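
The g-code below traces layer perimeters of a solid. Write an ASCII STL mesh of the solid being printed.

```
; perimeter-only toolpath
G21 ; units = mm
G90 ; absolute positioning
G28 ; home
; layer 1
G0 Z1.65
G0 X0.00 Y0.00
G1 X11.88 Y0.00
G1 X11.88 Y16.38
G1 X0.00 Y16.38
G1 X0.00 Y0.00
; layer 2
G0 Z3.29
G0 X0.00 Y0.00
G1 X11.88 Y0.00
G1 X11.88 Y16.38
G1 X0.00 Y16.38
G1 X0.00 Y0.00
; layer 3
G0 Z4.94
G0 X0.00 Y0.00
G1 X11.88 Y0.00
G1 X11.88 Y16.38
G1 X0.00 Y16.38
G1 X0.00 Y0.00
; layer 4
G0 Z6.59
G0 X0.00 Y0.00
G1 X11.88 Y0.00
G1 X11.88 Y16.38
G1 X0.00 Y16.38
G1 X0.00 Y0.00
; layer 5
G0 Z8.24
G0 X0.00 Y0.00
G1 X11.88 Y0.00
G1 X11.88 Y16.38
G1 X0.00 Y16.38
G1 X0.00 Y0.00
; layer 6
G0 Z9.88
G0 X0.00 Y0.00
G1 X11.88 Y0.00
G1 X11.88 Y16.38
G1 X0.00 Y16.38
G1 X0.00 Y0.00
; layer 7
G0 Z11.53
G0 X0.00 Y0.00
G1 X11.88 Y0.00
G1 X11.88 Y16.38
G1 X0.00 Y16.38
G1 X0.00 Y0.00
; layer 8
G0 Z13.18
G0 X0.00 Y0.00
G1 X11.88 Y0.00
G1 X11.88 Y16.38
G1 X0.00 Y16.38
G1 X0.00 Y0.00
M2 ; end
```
solid part
  facet normal 0.0000 0.0000 -1.0000
    outer loop
      vertex 11.88 16.38 0.00
      vertex 11.88 0.00 0.00
      vertex 0.00 0.00 0.00
    endloop
  endfacet
  facet normal 0.0000 0.0000 -1.0000
    outer loop
      vertex 0.00 16.38 0.00
      vertex 11.88 16.38 0.00
      vertex 0.00 0.00 0.00
    endloop
  endfacet
  facet normal 0.0000 0.0000 1.0000
    outer loop
      vertex 0.00 0.00 13.18
      vertex 11.88 0.00 13.18
      vertex 11.88 16.38 13.18
    endloop
  endfacet
  facet normal 0.0000 0.0000 1.0000
    outer loop
      vertex 0.00 0.00 13.18
      vertex 11.88 16.38 13.18
      vertex 0.00 16.38 13.18
    endloop
  endfacet
  facet normal 0.0000 -1.0000 0.0000
    outer loop
      vertex 0.00 0.00 0.00
      vertex 11.88 0.00 0.00
      vertex 11.88 0.00 13.18
    endloop
  endfacet
  facet normal 0.0000 -1.0000 0.0000
    outer loop
      vertex 0.00 0.00 0.00
      vertex 11.88 0.00 13.18
      vertex 0.00 0.00 13.18
    endloop
  endfacet
  facet normal 0.0000 1.0000 0.0000
    outer loop
      vertex 11.88 16.38 13.18
      vertex 11.88 16.38 0.00
      vertex 0.00 16.38 0.00
    endloop
  endfacet
  facet normal 0.0000 1.0000 0.0000
    outer loop
      vertex 0.00 16.38 13.18
      vertex 11.88 16.38 13.18
      vertex 0.00 16.38 0.00
    endloop
  endfacet
  facet normal -1.0000 0.0000 0.0000
    outer loop
      vertex 0.00 16.38 13.18
      vertex 0.00 16.38 0.00
      vertex 0.00 0.00 0.00
    endloop
  endfacet
  facet normal -1.0000 0.0000 0.0000
    outer loop
      vertex 0.00 0.00 13.18
      vertex 0.00 16.38 13.18
      vertex 0.00 0.00 0.00
    endloop
  endfacet
  facet normal 1.0000 0.0000 0.0000
    outer loop
      vertex 11.88 0.00 0.00
      vertex 11.88 16.38 0.00
      vertex 11.88 16.38 13.18
    endloop
  endfacet
  facet normal 1.0000 0.0000 0.0000
    outer loop
      vertex 11.88 0.00 0.00
      vertex 11.88 16.38 13.18
      vertex 11.88 0.00 13.18
    endloop
  endfacet
endsolid part

The G0 Z moves step by Δz≈1.65 mm. Every layer's G1 loop is the same polygon, so the solid is a straight extrusion of it from z=0 to z≈13.2. Closing with flat bottom and top caps and triangulating gives 12 facets — a rectangular box, roughly 11.9 × 16.4 mm footprint and 13.2 mm tall.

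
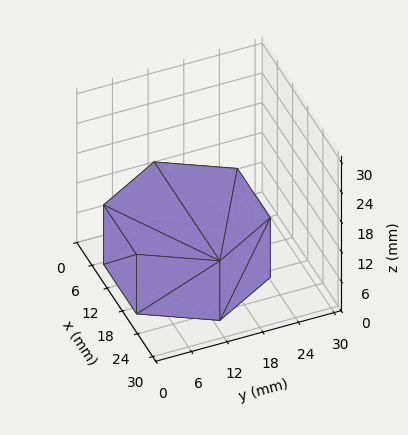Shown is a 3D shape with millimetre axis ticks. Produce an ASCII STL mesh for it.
Reading the render: the shape is a regular 6-sided prism (a cylinder approximated with 6 flat sides), circumscribed radius ≈ 13 mm, height ≈ 12 mm (dimensions read to the nearest mm from the axis ticks). For the STL, each face is triangulated and given an outward normal.

solid part
  facet normal 0.0000 0.0000 -1.0000
    outer loop
      vertex 6.500 24.258 0.000
      vertex 19.500 24.258 0.000
      vertex 26.000 13.000 0.000
    endloop
  endfacet
  facet normal 0.0000 0.0000 -1.0000
    outer loop
      vertex 0.000 13.000 0.000
      vertex 6.500 24.258 0.000
      vertex 26.000 13.000 0.000
    endloop
  endfacet
  facet normal 0.0000 0.0000 -1.0000
    outer loop
      vertex 6.500 1.742 0.000
      vertex 0.000 13.000 0.000
      vertex 26.000 13.000 0.000
    endloop
  endfacet
  facet normal 0.0000 0.0000 -1.0000
    outer loop
      vertex 19.500 1.742 0.000
      vertex 6.500 1.742 0.000
      vertex 26.000 13.000 0.000
    endloop
  endfacet
  facet normal 0.0000 0.0000 1.0000
    outer loop
      vertex 26.000 13.000 12.000
      vertex 19.500 24.258 12.000
      vertex 6.500 24.258 12.000
    endloop
  endfacet
  facet normal 0.0000 0.0000 1.0000
    outer loop
      vertex 26.000 13.000 12.000
      vertex 6.500 24.258 12.000
      vertex 0.000 13.000 12.000
    endloop
  endfacet
  facet normal 0.0000 0.0000 1.0000
    outer loop
      vertex 26.000 13.000 12.000
      vertex 0.000 13.000 12.000
      vertex 6.500 1.742 12.000
    endloop
  endfacet
  facet normal 0.0000 0.0000 1.0000
    outer loop
      vertex 26.000 13.000 12.000
      vertex 6.500 1.742 12.000
      vertex 19.500 1.742 12.000
    endloop
  endfacet
  facet normal 0.8660 0.5000 0.0000
    outer loop
      vertex 26.000 13.000 0.000
      vertex 19.500 24.258 0.000
      vertex 19.500 24.258 12.000
    endloop
  endfacet
  facet normal 0.8660 0.5000 0.0000
    outer loop
      vertex 26.000 13.000 0.000
      vertex 19.500 24.258 12.000
      vertex 26.000 13.000 12.000
    endloop
  endfacet
  facet normal 0.0000 1.0000 0.0000
    outer loop
      vertex 19.500 24.258 0.000
      vertex 6.500 24.258 0.000
      vertex 6.500 24.258 12.000
    endloop
  endfacet
  facet normal 0.0000 1.0000 0.0000
    outer loop
      vertex 19.500 24.258 0.000
      vertex 6.500 24.258 12.000
      vertex 19.500 24.258 12.000
    endloop
  endfacet
  facet normal -0.8660 0.5000 0.0000
    outer loop
      vertex 6.500 24.258 0.000
      vertex 0.000 13.000 0.000
      vertex 0.000 13.000 12.000
    endloop
  endfacet
  facet normal -0.8660 0.5000 0.0000
    outer loop
      vertex 6.500 24.258 0.000
      vertex 0.000 13.000 12.000
      vertex 6.500 24.258 12.000
    endloop
  endfacet
  facet normal -0.8660 -0.5000 0.0000
    outer loop
      vertex 0.000 13.000 0.000
      vertex 6.500 1.742 0.000
      vertex 6.500 1.742 12.000
    endloop
  endfacet
  facet normal -0.8660 -0.5000 0.0000
    outer loop
      vertex 0.000 13.000 0.000
      vertex 6.500 1.742 12.000
      vertex 0.000 13.000 12.000
    endloop
  endfacet
  facet normal 0.0000 -1.0000 0.0000
    outer loop
      vertex 6.500 1.742 0.000
      vertex 19.500 1.742 0.000
      vertex 19.500 1.742 12.000
    endloop
  endfacet
  facet normal 0.0000 -1.0000 0.0000
    outer loop
      vertex 6.500 1.742 0.000
      vertex 19.500 1.742 12.000
      vertex 6.500 1.742 12.000
    endloop
  endfacet
  facet normal 0.8660 -0.5000 0.0000
    outer loop
      vertex 19.500 1.742 0.000
      vertex 26.000 13.000 0.000
      vertex 26.000 13.000 12.000
    endloop
  endfacet
  facet normal 0.8660 -0.5000 0.0000
    outer loop
      vertex 19.500 1.742 0.000
      vertex 26.000 13.000 12.000
      vertex 19.500 1.742 12.000
    endloop
  endfacet
endsolid part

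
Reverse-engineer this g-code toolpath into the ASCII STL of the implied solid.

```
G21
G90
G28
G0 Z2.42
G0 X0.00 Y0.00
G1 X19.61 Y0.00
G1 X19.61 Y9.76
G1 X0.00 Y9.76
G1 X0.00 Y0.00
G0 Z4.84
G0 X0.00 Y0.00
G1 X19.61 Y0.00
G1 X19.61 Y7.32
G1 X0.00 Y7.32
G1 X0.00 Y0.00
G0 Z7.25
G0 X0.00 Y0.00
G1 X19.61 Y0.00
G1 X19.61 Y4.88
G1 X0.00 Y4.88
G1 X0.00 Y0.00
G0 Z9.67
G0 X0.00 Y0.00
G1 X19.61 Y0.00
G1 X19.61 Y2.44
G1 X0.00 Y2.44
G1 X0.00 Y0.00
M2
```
solid part
  facet normal 0.0000 0.0000 -1.0000
    outer loop
      vertex 19.61 12.20 0.00
      vertex 19.61 0.00 0.00
      vertex 0.00 0.00 0.00
    endloop
  endfacet
  facet normal 0.0000 0.0000 -1.0000
    outer loop
      vertex 0.00 12.20 0.00
      vertex 19.61 12.20 0.00
      vertex 0.00 0.00 0.00
    endloop
  endfacet
  facet normal 0.0000 -1.0000 0.0000
    outer loop
      vertex 0.00 0.00 0.00
      vertex 19.61 0.00 0.00
      vertex 19.61 0.00 12.09
    endloop
  endfacet
  facet normal 0.0000 -1.0000 0.0000
    outer loop
      vertex 0.00 0.00 0.00
      vertex 19.61 0.00 12.09
      vertex 0.00 0.00 12.09
    endloop
  endfacet
  facet normal 0.0000 0.7039 0.7103
    outer loop
      vertex 0.00 0.00 12.09
      vertex 19.61 0.00 12.09
      vertex 19.61 12.20 0.00
    endloop
  endfacet
  facet normal 0.0000 0.7039 0.7103
    outer loop
      vertex 0.00 0.00 12.09
      vertex 19.61 12.20 0.00
      vertex 0.00 12.20 0.00
    endloop
  endfacet
  facet normal -1.0000 0.0000 0.0000
    outer loop
      vertex 0.00 0.00 12.09
      vertex 0.00 12.20 0.00
      vertex 0.00 0.00 0.00
    endloop
  endfacet
  facet normal 1.0000 0.0000 0.0000
    outer loop
      vertex 19.61 0.00 0.00
      vertex 19.61 12.20 0.00
      vertex 19.61 0.00 12.09
    endloop
  endfacet
endsolid part

The G0 Z moves step by Δz≈2.42 mm. The G1 loops shrink linearly with z, so the solid tapers from its base footprint up to z≈12.1. Closing with a flat bottom cap and the tapered top and triangulating gives 8 facets — a wedge (ramp): 19.6 × 12.2 mm base, rising to 12.1 mm along the y=0 edge and sloping linearly to z=0 at y=12.2.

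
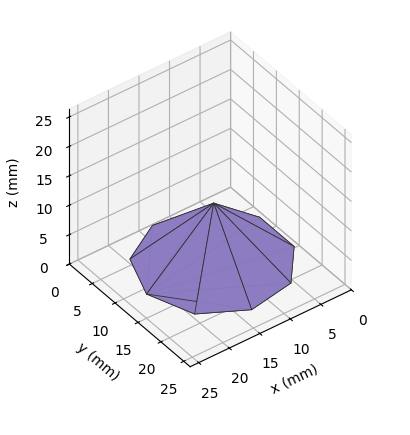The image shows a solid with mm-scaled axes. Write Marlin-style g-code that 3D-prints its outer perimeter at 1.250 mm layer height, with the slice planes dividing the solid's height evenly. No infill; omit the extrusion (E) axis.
Reading the render: the shape is a regular 9-sided pyramid, base circumscribed radius ≈ 11 mm, apex at z ≈ 10 mm (dimensions read to the nearest mm from the axis ticks). For the g-code, the solid's height is divided into equal slices at the stated Δz and each level perimeter traced with G1 moves after a G0 lift.

; perimeter-only toolpath
G21 ; units = mm
G90 ; absolute positioning
G28 ; home
; layer 1
G0 Z1.250
G0 X20.625 Y11.000
G1 X18.373 Y17.187
G1 X12.671 Y20.479
G1 X6.188 Y19.335
G1 X1.955 Y14.292
G1 X1.955 Y7.708
G1 X6.188 Y2.665
G1 X12.671 Y1.521
G1 X18.373 Y4.813
G1 X20.625 Y11.000
; layer 2
G0 Z2.500
G0 X19.250 Y11.000
G1 X17.319 Y16.303
G1 X12.433 Y19.125
G1 X6.875 Y18.145
G1 X3.247 Y13.822
G1 X3.247 Y8.178
G1 X6.875 Y3.856
G1 X12.433 Y2.875
G1 X17.319 Y5.697
G1 X19.250 Y11.000
; layer 3
G0 Z3.750
G0 X17.875 Y11.000
G1 X16.266 Y15.419
G1 X12.194 Y17.771
G1 X7.562 Y16.954
G1 X4.539 Y13.351
G1 X4.539 Y8.649
G1 X7.562 Y5.046
G1 X12.194 Y4.229
G1 X16.266 Y6.581
G1 X17.875 Y11.000
; layer 4
G0 Z5.000
G0 X16.500 Y11.000
G1 X15.213 Y14.536
G1 X11.955 Y16.416
G1 X8.250 Y15.763
G1 X5.832 Y12.881
G1 X5.832 Y9.119
G1 X8.250 Y6.237
G1 X11.955 Y5.583
G1 X15.213 Y7.465
G1 X16.500 Y11.000
; layer 5
G0 Z6.250
G0 X15.125 Y11.000
G1 X14.160 Y13.652
G1 X11.716 Y15.062
G1 X8.938 Y14.572
G1 X7.124 Y12.411
G1 X7.124 Y9.589
G1 X8.938 Y7.428
G1 X11.716 Y6.938
G1 X14.160 Y8.348
G1 X15.125 Y11.000
; layer 6
G0 Z7.500
G0 X13.750 Y11.000
G1 X13.107 Y12.768
G1 X11.477 Y13.708
G1 X9.625 Y13.381
G1 X8.416 Y11.941
G1 X8.416 Y10.059
G1 X9.625 Y8.618
G1 X11.477 Y8.292
G1 X13.107 Y9.232
G1 X13.750 Y11.000
; layer 7
G0 Z8.750
G0 X12.375 Y11.000
G1 X12.053 Y11.884
G1 X11.239 Y12.354
G1 X10.312 Y12.191
G1 X9.708 Y11.470
G1 X9.708 Y10.530
G1 X10.312 Y9.809
G1 X11.239 Y9.646
G1 X12.053 Y10.116
G1 X12.375 Y11.000
M2 ; end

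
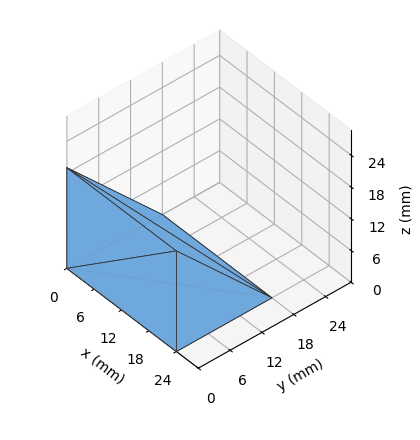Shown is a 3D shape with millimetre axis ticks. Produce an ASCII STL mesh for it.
Reading the render: the shape is a wedge (ramp): 24 × 18 mm base, rising to 19 mm along the y=0 edge and sloping linearly to z=0 at y=18 (dimensions read to the nearest mm from the axis ticks). For the STL, each face is triangulated and given an outward normal.

solid part
  facet normal 0.0000 0.0000 -1.0000
    outer loop
      vertex 24.000 18.000 0.000
      vertex 24.000 0.000 0.000
      vertex 0.000 0.000 0.000
    endloop
  endfacet
  facet normal 0.0000 0.0000 -1.0000
    outer loop
      vertex 0.000 18.000 0.000
      vertex 24.000 18.000 0.000
      vertex 0.000 0.000 0.000
    endloop
  endfacet
  facet normal 0.0000 -1.0000 0.0000
    outer loop
      vertex 0.000 0.000 0.000
      vertex 24.000 0.000 0.000
      vertex 24.000 0.000 19.000
    endloop
  endfacet
  facet normal 0.0000 -1.0000 0.0000
    outer loop
      vertex 0.000 0.000 0.000
      vertex 24.000 0.000 19.000
      vertex 0.000 0.000 19.000
    endloop
  endfacet
  facet normal 0.0000 0.7260 0.6877
    outer loop
      vertex 0.000 0.000 19.000
      vertex 24.000 0.000 19.000
      vertex 24.000 18.000 0.000
    endloop
  endfacet
  facet normal 0.0000 0.7260 0.6877
    outer loop
      vertex 0.000 0.000 19.000
      vertex 24.000 18.000 0.000
      vertex 0.000 18.000 0.000
    endloop
  endfacet
  facet normal -1.0000 0.0000 0.0000
    outer loop
      vertex 0.000 0.000 19.000
      vertex 0.000 18.000 0.000
      vertex 0.000 0.000 0.000
    endloop
  endfacet
  facet normal 1.0000 0.0000 0.0000
    outer loop
      vertex 24.000 0.000 0.000
      vertex 24.000 18.000 0.000
      vertex 24.000 0.000 19.000
    endloop
  endfacet
endsolid part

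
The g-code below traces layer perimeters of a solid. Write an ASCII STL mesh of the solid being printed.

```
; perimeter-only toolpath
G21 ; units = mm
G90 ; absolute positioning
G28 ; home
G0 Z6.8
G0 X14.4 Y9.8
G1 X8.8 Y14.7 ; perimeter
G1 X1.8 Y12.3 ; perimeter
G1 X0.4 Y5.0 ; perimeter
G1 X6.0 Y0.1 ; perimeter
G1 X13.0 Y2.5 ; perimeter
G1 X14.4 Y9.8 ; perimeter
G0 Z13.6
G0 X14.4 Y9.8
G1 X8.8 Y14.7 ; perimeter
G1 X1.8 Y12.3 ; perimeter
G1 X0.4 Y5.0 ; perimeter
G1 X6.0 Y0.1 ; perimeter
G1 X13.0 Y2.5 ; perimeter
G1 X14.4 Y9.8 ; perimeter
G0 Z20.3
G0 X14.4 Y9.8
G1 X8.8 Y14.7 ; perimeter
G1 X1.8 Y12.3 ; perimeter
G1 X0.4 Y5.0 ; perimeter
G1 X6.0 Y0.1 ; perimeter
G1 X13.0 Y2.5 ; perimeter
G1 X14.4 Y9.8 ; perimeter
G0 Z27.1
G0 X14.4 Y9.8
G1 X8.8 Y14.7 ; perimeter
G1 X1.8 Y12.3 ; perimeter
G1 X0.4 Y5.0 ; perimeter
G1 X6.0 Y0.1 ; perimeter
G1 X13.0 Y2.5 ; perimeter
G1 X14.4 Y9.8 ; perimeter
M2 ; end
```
solid part
  facet normal 0.0000 0.0000 -1.0000
    outer loop
      vertex 1.8 12.3 0.0
      vertex 8.8 14.7 0.0
      vertex 14.4 9.8 0.0
    endloop
  endfacet
  facet normal 0.0000 0.0000 -1.0000
    outer loop
      vertex 0.4 5.0 0.0
      vertex 1.8 12.3 0.0
      vertex 14.4 9.8 0.0
    endloop
  endfacet
  facet normal 0.0000 0.0000 -1.0000
    outer loop
      vertex 6.0 0.1 0.0
      vertex 0.4 5.0 0.0
      vertex 14.4 9.8 0.0
    endloop
  endfacet
  facet normal 0.0000 0.0000 -1.0000
    outer loop
      vertex 13.0 2.5 0.0
      vertex 6.0 0.1 0.0
      vertex 14.4 9.8 0.0
    endloop
  endfacet
  facet normal 0.0000 0.0000 1.0000
    outer loop
      vertex 14.4 9.8 27.1
      vertex 8.8 14.7 27.1
      vertex 1.8 12.3 27.1
    endloop
  endfacet
  facet normal 0.0000 0.0000 1.0000
    outer loop
      vertex 14.4 9.8 27.1
      vertex 1.8 12.3 27.1
      vertex 0.4 5.0 27.1
    endloop
  endfacet
  facet normal 0.0000 0.0000 1.0000
    outer loop
      vertex 14.4 9.8 27.1
      vertex 0.4 5.0 27.1
      vertex 6.0 0.1 27.1
    endloop
  endfacet
  facet normal 0.0000 0.0000 1.0000
    outer loop
      vertex 14.4 9.8 27.1
      vertex 6.0 0.1 27.1
      vertex 13.0 2.5 27.1
    endloop
  endfacet
  facet normal 0.6585 0.7526 0.0000
    outer loop
      vertex 14.4 9.8 0.0
      vertex 8.8 14.7 0.0
      vertex 8.8 14.7 27.1
    endloop
  endfacet
  facet normal 0.6585 0.7526 0.0000
    outer loop
      vertex 14.4 9.8 0.0
      vertex 8.8 14.7 27.1
      vertex 14.4 9.8 27.1
    endloop
  endfacet
  facet normal -0.3243 0.9459 0.0000
    outer loop
      vertex 8.8 14.7 0.0
      vertex 1.8 12.3 0.0
      vertex 1.8 12.3 27.1
    endloop
  endfacet
  facet normal -0.3243 0.9459 0.0000
    outer loop
      vertex 8.8 14.7 0.0
      vertex 1.8 12.3 27.1
      vertex 8.8 14.7 27.1
    endloop
  endfacet
  facet normal -0.9821 0.1883 0.0000
    outer loop
      vertex 1.8 12.3 0.0
      vertex 0.4 5.0 0.0
      vertex 0.4 5.0 27.1
    endloop
  endfacet
  facet normal -0.9821 0.1883 0.0000
    outer loop
      vertex 1.8 12.3 0.0
      vertex 0.4 5.0 27.1
      vertex 1.8 12.3 27.1
    endloop
  endfacet
  facet normal -0.6585 -0.7526 0.0000
    outer loop
      vertex 0.4 5.0 0.0
      vertex 6.0 0.1 0.0
      vertex 6.0 0.1 27.1
    endloop
  endfacet
  facet normal -0.6585 -0.7526 0.0000
    outer loop
      vertex 0.4 5.0 0.0
      vertex 6.0 0.1 27.1
      vertex 0.4 5.0 27.1
    endloop
  endfacet
  facet normal 0.3243 -0.9459 0.0000
    outer loop
      vertex 6.0 0.1 0.0
      vertex 13.0 2.5 0.0
      vertex 13.0 2.5 27.1
    endloop
  endfacet
  facet normal 0.3243 -0.9459 0.0000
    outer loop
      vertex 6.0 0.1 0.0
      vertex 13.0 2.5 27.1
      vertex 6.0 0.1 27.1
    endloop
  endfacet
  facet normal 0.9821 -0.1883 0.0000
    outer loop
      vertex 13.0 2.5 0.0
      vertex 14.4 9.8 0.0
      vertex 14.4 9.8 27.1
    endloop
  endfacet
  facet normal 0.9821 -0.1883 0.0000
    outer loop
      vertex 13.0 2.5 0.0
      vertex 14.4 9.8 27.1
      vertex 13.0 2.5 27.1
    endloop
  endfacet
endsolid part

The G0 Z moves step by Δz≈6.8 mm. Every layer's G1 loop is the same polygon, so the solid is a straight extrusion of it from z=0 to z≈27.1. Closing with flat bottom and top caps and triangulating gives 20 facets — a regular 6-sided prism (a cylinder approximated with 6 flat sides), circumscribed radius ≈ 7.4 mm, height ≈ 27.1 mm.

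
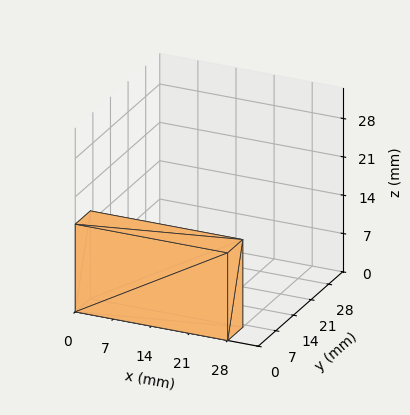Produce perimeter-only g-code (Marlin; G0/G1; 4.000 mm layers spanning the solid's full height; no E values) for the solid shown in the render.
Reading the render: the shape is a rectangular box, roughly 28 × 6 mm footprint and 16 mm tall (dimensions read to the nearest mm from the axis ticks). For the g-code, the solid's height is divided into equal slices at the stated Δz and each level perimeter traced with G1 moves after a G0 lift.

; perimeter-only toolpath
G21 ; units = mm
G90 ; absolute positioning
G28 ; home
; layer 1
G0 Z4.000
G0 X0.000 Y0.000
G1 X28.000 Y0.000
G1 X28.000 Y6.000
G1 X0.000 Y6.000
G1 X0.000 Y0.000
; layer 2
G0 Z8.000
G0 X0.000 Y0.000
G1 X28.000 Y0.000
G1 X28.000 Y6.000
G1 X0.000 Y6.000
G1 X0.000 Y0.000
; layer 3
G0 Z12.000
G0 X0.000 Y0.000
G1 X28.000 Y0.000
G1 X28.000 Y6.000
G1 X0.000 Y6.000
G1 X0.000 Y0.000
; layer 4
G0 Z16.000
G0 X0.000 Y0.000
G1 X28.000 Y0.000
G1 X28.000 Y6.000
G1 X0.000 Y6.000
G1 X0.000 Y0.000
M2 ; end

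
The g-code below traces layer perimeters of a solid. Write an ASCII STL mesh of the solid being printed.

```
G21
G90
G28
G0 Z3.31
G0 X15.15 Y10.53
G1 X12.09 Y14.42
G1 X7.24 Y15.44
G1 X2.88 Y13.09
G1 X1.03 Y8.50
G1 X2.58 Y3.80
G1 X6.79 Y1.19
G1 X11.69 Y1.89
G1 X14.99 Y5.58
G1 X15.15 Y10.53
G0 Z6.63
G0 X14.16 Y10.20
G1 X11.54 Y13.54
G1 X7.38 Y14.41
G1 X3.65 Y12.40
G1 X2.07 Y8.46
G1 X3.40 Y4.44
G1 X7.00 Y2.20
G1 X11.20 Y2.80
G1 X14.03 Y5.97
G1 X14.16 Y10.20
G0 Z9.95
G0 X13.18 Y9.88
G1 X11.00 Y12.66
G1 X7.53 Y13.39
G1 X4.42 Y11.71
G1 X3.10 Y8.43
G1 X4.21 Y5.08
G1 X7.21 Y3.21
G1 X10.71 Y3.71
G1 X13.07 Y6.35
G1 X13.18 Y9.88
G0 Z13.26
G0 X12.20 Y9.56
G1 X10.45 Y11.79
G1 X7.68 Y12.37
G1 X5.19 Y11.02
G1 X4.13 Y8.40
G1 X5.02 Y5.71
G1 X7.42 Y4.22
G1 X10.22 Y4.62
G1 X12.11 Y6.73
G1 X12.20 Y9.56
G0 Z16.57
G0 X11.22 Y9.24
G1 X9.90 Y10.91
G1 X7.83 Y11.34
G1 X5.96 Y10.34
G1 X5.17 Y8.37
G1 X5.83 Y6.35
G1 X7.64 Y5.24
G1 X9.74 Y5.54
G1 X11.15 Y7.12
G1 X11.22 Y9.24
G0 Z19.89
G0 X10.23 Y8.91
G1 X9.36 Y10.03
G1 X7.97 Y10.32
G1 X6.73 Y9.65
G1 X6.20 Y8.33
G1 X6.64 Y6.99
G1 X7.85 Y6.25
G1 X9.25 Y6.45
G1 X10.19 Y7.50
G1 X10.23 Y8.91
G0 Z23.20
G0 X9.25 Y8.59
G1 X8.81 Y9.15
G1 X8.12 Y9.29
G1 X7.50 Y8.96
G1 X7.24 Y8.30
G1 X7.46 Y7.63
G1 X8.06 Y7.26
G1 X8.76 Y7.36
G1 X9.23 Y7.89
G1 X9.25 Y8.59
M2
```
solid part
  facet normal 0.0000 0.0000 -1.0000
    outer loop
      vertex 7.09 16.46 0.00
      vertex 12.63 15.30 0.00
      vertex 16.13 10.85 0.00
    endloop
  endfacet
  facet normal 0.0000 0.0000 -1.0000
    outer loop
      vertex 2.11 13.78 0.00
      vertex 7.09 16.46 0.00
      vertex 16.13 10.85 0.00
    endloop
  endfacet
  facet normal 0.0000 0.0000 -1.0000
    outer loop
      vertex 0.00 8.53 0.00
      vertex 2.11 13.78 0.00
      vertex 16.13 10.85 0.00
    endloop
  endfacet
  facet normal 0.0000 0.0000 -1.0000
    outer loop
      vertex 1.77 3.16 0.00
      vertex 0.00 8.53 0.00
      vertex 16.13 10.85 0.00
    endloop
  endfacet
  facet normal 0.0000 0.0000 -1.0000
    outer loop
      vertex 6.58 0.18 0.00
      vertex 1.77 3.16 0.00
      vertex 16.13 10.85 0.00
    endloop
  endfacet
  facet normal 0.0000 0.0000 -1.0000
    outer loop
      vertex 12.18 0.98 0.00
      vertex 6.58 0.18 0.00
      vertex 16.13 10.85 0.00
    endloop
  endfacet
  facet normal 0.0000 0.0000 -1.0000
    outer loop
      vertex 15.95 5.20 0.00
      vertex 12.18 0.98 0.00
      vertex 16.13 10.85 0.00
    endloop
  endfacet
  facet normal 0.7543 0.5933 0.2813
    outer loop
      vertex 16.13 10.85 0.00
      vertex 12.63 15.30 0.00
      vertex 8.27 8.27 26.52
    endloop
  endfacet
  facet normal 0.1967 0.9392 0.2813
    outer loop
      vertex 12.63 15.30 0.00
      vertex 7.09 16.46 0.00
      vertex 8.27 8.27 26.52
    endloop
  endfacet
  facet normal -0.4548 0.8451 0.2812
    outer loop
      vertex 7.09 16.46 0.00
      vertex 2.11 13.78 0.00
      vertex 8.27 8.27 26.52
    endloop
  endfacet
  facet normal -0.8904 0.3579 0.2812
    outer loop
      vertex 2.11 13.78 0.00
      vertex 0.00 8.53 0.00
      vertex 8.27 8.27 26.52
    endloop
  endfacet
  facet normal -0.9114 -0.3004 0.2813
    outer loop
      vertex 0.00 8.53 0.00
      vertex 1.77 3.16 0.00
      vertex 8.27 8.27 26.52
    endloop
  endfacet
  facet normal -0.5054 -0.8158 0.2811
    outer loop
      vertex 1.77 3.16 0.00
      vertex 6.58 0.18 0.00
      vertex 8.27 8.27 26.52
    endloop
  endfacet
  facet normal 0.1357 -0.9500 0.2812
    outer loop
      vertex 6.58 0.18 0.00
      vertex 12.18 0.98 0.00
      vertex 8.27 8.27 26.52
    endloop
  endfacet
  facet normal 0.7156 -0.6393 0.2813
    outer loop
      vertex 12.18 0.98 0.00
      vertex 15.95 5.20 0.00
      vertex 8.27 8.27 26.52
    endloop
  endfacet
  facet normal 0.9591 -0.0306 0.2813
    outer loop
      vertex 15.95 5.20 0.00
      vertex 16.13 10.85 0.00
      vertex 8.27 8.27 26.52
    endloop
  endfacet
endsolid part

The G0 Z moves step by Δz≈3.31 mm. The G1 loops shrink linearly with z, so the solid tapers from its base footprint up to z≈26.5. Closing with a flat bottom cap and the tapered top and triangulating gives 16 facets — a regular 9-sided pyramid, base circumscribed radius ≈ 8.27 mm, apex at z ≈ 26.5 mm.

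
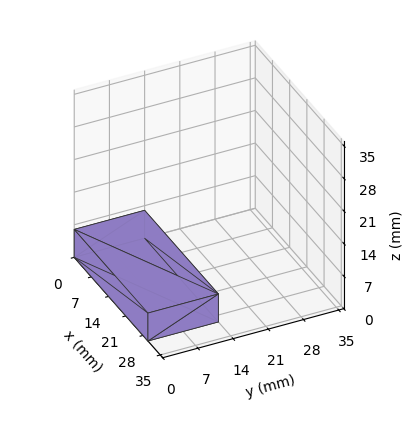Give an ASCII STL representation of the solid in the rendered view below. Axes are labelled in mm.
Reading the render: the shape is a rectangular box, roughly 30 × 14 mm footprint and 6 mm tall (dimensions read to the nearest mm from the axis ticks). For the STL, each face is triangulated and given an outward normal.

solid part
  facet normal 0.0000 0.0000 -1.0000
    outer loop
      vertex 30.0 14.0 0.0
      vertex 30.0 0.0 0.0
      vertex 0.0 0.0 0.0
    endloop
  endfacet
  facet normal 0.0000 0.0000 -1.0000
    outer loop
      vertex 0.0 14.0 0.0
      vertex 30.0 14.0 0.0
      vertex 0.0 0.0 0.0
    endloop
  endfacet
  facet normal 0.0000 0.0000 1.0000
    outer loop
      vertex 0.0 0.0 6.0
      vertex 30.0 0.0 6.0
      vertex 30.0 14.0 6.0
    endloop
  endfacet
  facet normal 0.0000 0.0000 1.0000
    outer loop
      vertex 0.0 0.0 6.0
      vertex 30.0 14.0 6.0
      vertex 0.0 14.0 6.0
    endloop
  endfacet
  facet normal 0.0000 -1.0000 0.0000
    outer loop
      vertex 0.0 0.0 0.0
      vertex 30.0 0.0 0.0
      vertex 30.0 0.0 6.0
    endloop
  endfacet
  facet normal 0.0000 -1.0000 0.0000
    outer loop
      vertex 0.0 0.0 0.0
      vertex 30.0 0.0 6.0
      vertex 0.0 0.0 6.0
    endloop
  endfacet
  facet normal 0.0000 1.0000 0.0000
    outer loop
      vertex 30.0 14.0 6.0
      vertex 30.0 14.0 0.0
      vertex 0.0 14.0 0.0
    endloop
  endfacet
  facet normal 0.0000 1.0000 0.0000
    outer loop
      vertex 0.0 14.0 6.0
      vertex 30.0 14.0 6.0
      vertex 0.0 14.0 0.0
    endloop
  endfacet
  facet normal -1.0000 0.0000 0.0000
    outer loop
      vertex 0.0 14.0 6.0
      vertex 0.0 14.0 0.0
      vertex 0.0 0.0 0.0
    endloop
  endfacet
  facet normal -1.0000 0.0000 0.0000
    outer loop
      vertex 0.0 0.0 6.0
      vertex 0.0 14.0 6.0
      vertex 0.0 0.0 0.0
    endloop
  endfacet
  facet normal 1.0000 0.0000 0.0000
    outer loop
      vertex 30.0 0.0 0.0
      vertex 30.0 14.0 0.0
      vertex 30.0 14.0 6.0
    endloop
  endfacet
  facet normal 1.0000 0.0000 0.0000
    outer loop
      vertex 30.0 0.0 0.0
      vertex 30.0 14.0 6.0
      vertex 30.0 0.0 6.0
    endloop
  endfacet
endsolid part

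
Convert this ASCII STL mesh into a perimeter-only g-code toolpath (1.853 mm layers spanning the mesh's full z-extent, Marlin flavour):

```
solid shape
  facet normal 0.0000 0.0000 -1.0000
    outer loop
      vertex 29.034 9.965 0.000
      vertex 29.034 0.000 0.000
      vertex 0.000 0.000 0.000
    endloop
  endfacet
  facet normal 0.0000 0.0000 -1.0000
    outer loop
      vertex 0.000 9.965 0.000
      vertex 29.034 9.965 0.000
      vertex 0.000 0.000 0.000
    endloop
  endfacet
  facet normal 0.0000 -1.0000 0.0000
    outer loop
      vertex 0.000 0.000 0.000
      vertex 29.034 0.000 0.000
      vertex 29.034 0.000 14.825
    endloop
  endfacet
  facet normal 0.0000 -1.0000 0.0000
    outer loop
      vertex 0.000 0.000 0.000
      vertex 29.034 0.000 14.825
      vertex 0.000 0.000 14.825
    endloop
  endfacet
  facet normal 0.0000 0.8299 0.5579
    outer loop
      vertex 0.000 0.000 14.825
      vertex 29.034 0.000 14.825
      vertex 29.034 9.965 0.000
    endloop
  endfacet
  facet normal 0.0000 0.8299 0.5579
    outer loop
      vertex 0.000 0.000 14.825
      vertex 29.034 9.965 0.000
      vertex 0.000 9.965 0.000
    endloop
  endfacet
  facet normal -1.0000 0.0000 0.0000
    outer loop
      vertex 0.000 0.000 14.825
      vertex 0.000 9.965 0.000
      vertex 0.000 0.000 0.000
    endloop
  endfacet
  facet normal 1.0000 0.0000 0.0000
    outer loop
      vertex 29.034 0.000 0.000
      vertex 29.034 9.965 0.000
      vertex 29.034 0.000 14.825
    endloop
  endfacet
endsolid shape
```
; perimeter-only toolpath
G21 ; units = mm
G90 ; absolute positioning
G28 ; home
; layer 1
G0 Z1.853
G0 X0.000 Y0.000
G1 X29.034 Y0.000
G1 X29.034 Y8.719
G1 X0.000 Y8.719
G1 X0.000 Y0.000
; layer 2
G0 Z3.706
G0 X0.000 Y0.000
G1 X29.034 Y0.000
G1 X29.034 Y7.474
G1 X0.000 Y7.474
G1 X0.000 Y0.000
; layer 3
G0 Z5.559
G0 X0.000 Y0.000
G1 X29.034 Y0.000
G1 X29.034 Y6.228
G1 X0.000 Y6.228
G1 X0.000 Y0.000
; layer 4
G0 Z7.412
G0 X0.000 Y0.000
G1 X29.034 Y0.000
G1 X29.034 Y4.982
G1 X0.000 Y4.982
G1 X0.000 Y0.000
; layer 5
G0 Z9.266
G0 X0.000 Y0.000
G1 X29.034 Y0.000
G1 X29.034 Y3.737
G1 X0.000 Y3.737
G1 X0.000 Y0.000
; layer 6
G0 Z11.119
G0 X0.000 Y0.000
G1 X29.034 Y0.000
G1 X29.034 Y2.491
G1 X0.000 Y2.491
G1 X0.000 Y0.000
; layer 7
G0 Z12.972
G0 X0.000 Y0.000
G1 X29.034 Y0.000
G1 X29.034 Y1.246
G1 X0.000 Y1.246
G1 X0.000 Y0.000
M2 ; end

The solid is a wedge (ramp): 29 × 9.96 mm base, rising to 14.8 mm along the y=0 edge and sloping linearly to z=0 at y=9.96. Slicing at Δz = 1.853 mm — 8 equal slices spanning the solid's height, so layer i sits at z = i·h/8 — gives 7 non-empty perimeters. Each is a 4-segment closed polygon; G0 lifts to the layer z and rapids to the start vertex, then G1 traces the edges. The cross-section shrinks linearly with z (the slice at the apex is degenerate and omitted).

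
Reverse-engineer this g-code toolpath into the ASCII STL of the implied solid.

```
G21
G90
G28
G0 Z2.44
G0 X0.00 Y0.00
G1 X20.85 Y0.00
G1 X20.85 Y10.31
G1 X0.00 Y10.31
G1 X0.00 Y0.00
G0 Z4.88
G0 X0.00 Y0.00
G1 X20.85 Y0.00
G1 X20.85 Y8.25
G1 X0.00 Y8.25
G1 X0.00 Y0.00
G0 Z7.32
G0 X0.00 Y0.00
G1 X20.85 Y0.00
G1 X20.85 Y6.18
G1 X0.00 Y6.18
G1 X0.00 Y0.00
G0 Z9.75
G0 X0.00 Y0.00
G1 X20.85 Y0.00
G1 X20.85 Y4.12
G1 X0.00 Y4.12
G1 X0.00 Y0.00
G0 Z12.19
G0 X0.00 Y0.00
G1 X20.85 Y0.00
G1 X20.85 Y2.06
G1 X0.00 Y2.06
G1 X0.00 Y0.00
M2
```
solid part
  facet normal 0.0000 0.0000 -1.0000
    outer loop
      vertex 20.85 12.37 0.00
      vertex 20.85 0.00 0.00
      vertex 0.00 0.00 0.00
    endloop
  endfacet
  facet normal 0.0000 0.0000 -1.0000
    outer loop
      vertex 0.00 12.37 0.00
      vertex 20.85 12.37 0.00
      vertex 0.00 0.00 0.00
    endloop
  endfacet
  facet normal 0.0000 -1.0000 0.0000
    outer loop
      vertex 0.00 0.00 0.00
      vertex 20.85 0.00 0.00
      vertex 20.85 0.00 14.63
    endloop
  endfacet
  facet normal 0.0000 -1.0000 0.0000
    outer loop
      vertex 0.00 0.00 0.00
      vertex 20.85 0.00 14.63
      vertex 0.00 0.00 14.63
    endloop
  endfacet
  facet normal 0.0000 0.7636 0.6457
    outer loop
      vertex 0.00 0.00 14.63
      vertex 20.85 0.00 14.63
      vertex 20.85 12.37 0.00
    endloop
  endfacet
  facet normal 0.0000 0.7636 0.6457
    outer loop
      vertex 0.00 0.00 14.63
      vertex 20.85 12.37 0.00
      vertex 0.00 12.37 0.00
    endloop
  endfacet
  facet normal -1.0000 0.0000 0.0000
    outer loop
      vertex 0.00 0.00 14.63
      vertex 0.00 12.37 0.00
      vertex 0.00 0.00 0.00
    endloop
  endfacet
  facet normal 1.0000 0.0000 0.0000
    outer loop
      vertex 20.85 0.00 0.00
      vertex 20.85 12.37 0.00
      vertex 20.85 0.00 14.63
    endloop
  endfacet
endsolid part

The G0 Z moves step by Δz≈2.44 mm. The G1 loops shrink linearly with z, so the solid tapers from its base footprint up to z≈14.6. Closing with a flat bottom cap and the tapered top and triangulating gives 8 facets — a wedge (ramp): 20.9 × 12.4 mm base, rising to 14.6 mm along the y=0 edge and sloping linearly to z=0 at y=12.4.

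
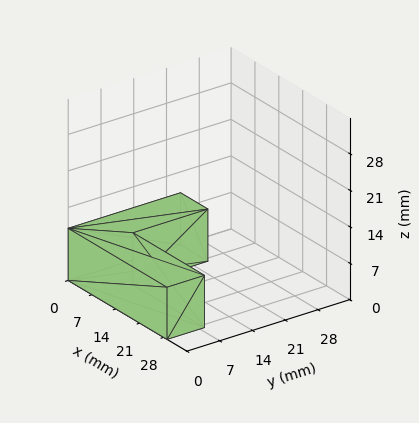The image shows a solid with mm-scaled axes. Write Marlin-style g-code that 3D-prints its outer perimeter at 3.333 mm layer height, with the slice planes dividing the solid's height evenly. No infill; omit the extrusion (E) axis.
Reading the render: the shape is an L-shaped prism: outer 29 × 24 mm, arm thicknesses ≈ 8 mm (horizontal) and 8 mm (vertical), extruded 10 mm in z (dimensions read to the nearest mm from the axis ticks). For the g-code, the solid's height is divided into equal slices at the stated Δz and each level perimeter traced with G1 moves after a G0 lift.

; perimeter-only toolpath
G21 ; units = mm
G90 ; absolute positioning
G28 ; home
; layer 1
G0 Z3.333
G0 X0.000 Y0.000
G1 X29.000 Y0.000
G1 X29.000 Y8.000
G1 X8.000 Y8.000
G1 X8.000 Y24.000
G1 X0.000 Y24.000
G1 X0.000 Y0.000
; layer 2
G0 Z6.667
G0 X0.000 Y0.000
G1 X29.000 Y0.000
G1 X29.000 Y8.000
G1 X8.000 Y8.000
G1 X8.000 Y24.000
G1 X0.000 Y24.000
G1 X0.000 Y0.000
; layer 3
G0 Z10.000
G0 X0.000 Y0.000
G1 X29.000 Y0.000
G1 X29.000 Y8.000
G1 X8.000 Y8.000
G1 X8.000 Y24.000
G1 X0.000 Y24.000
G1 X0.000 Y0.000
M2 ; end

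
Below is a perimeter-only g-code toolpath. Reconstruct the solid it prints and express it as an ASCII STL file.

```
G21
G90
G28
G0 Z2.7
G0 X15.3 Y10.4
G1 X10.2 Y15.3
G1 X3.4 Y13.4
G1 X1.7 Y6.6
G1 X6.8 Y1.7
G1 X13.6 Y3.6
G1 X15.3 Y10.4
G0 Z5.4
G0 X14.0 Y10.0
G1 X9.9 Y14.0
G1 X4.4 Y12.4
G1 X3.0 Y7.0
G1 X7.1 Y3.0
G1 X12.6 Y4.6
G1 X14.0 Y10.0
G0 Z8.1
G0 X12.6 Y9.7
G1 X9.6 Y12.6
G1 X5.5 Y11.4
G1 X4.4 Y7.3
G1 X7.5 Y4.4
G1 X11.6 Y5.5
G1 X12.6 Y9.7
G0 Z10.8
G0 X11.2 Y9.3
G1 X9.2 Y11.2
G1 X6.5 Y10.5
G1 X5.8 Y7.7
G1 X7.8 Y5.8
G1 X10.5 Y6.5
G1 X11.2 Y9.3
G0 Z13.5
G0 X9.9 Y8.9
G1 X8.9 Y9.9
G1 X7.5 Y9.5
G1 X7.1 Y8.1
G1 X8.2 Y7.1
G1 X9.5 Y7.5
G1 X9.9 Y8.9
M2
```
solid part
  facet normal 0.0000 0.0000 -1.0000
    outer loop
      vertex 2.4 14.4 0.0
      vertex 10.6 16.7 0.0
      vertex 16.7 10.8 0.0
    endloop
  endfacet
  facet normal 0.0000 0.0000 -1.0000
    outer loop
      vertex 0.3 6.2 0.0
      vertex 2.4 14.4 0.0
      vertex 16.7 10.8 0.0
    endloop
  endfacet
  facet normal 0.0000 0.0000 -1.0000
    outer loop
      vertex 6.4 0.3 0.0
      vertex 0.3 6.2 0.0
      vertex 16.7 10.8 0.0
    endloop
  endfacet
  facet normal 0.0000 0.0000 -1.0000
    outer loop
      vertex 14.6 2.6 0.0
      vertex 6.4 0.3 0.0
      vertex 16.7 10.8 0.0
    endloop
  endfacet
  facet normal 0.6331 0.6545 0.4134
    outer loop
      vertex 16.7 10.8 0.0
      vertex 10.6 16.7 0.0
      vertex 8.5 8.5 16.2
    endloop
  endfacet
  facet normal -0.2461 0.8773 0.4121
    outer loop
      vertex 10.6 16.7 0.0
      vertex 2.4 14.4 0.0
      vertex 8.5 8.5 16.2
    endloop
  endfacet
  facet normal -0.8817 0.2258 0.4142
    outer loop
      vertex 2.4 14.4 0.0
      vertex 0.3 6.2 0.0
      vertex 8.5 8.5 16.2
    endloop
  endfacet
  facet normal -0.6331 -0.6545 0.4134
    outer loop
      vertex 0.3 6.2 0.0
      vertex 6.4 0.3 0.0
      vertex 8.5 8.5 16.2
    endloop
  endfacet
  facet normal 0.2461 -0.8773 0.4121
    outer loop
      vertex 6.4 0.3 0.0
      vertex 14.6 2.6 0.0
      vertex 8.5 8.5 16.2
    endloop
  endfacet
  facet normal 0.8817 -0.2258 0.4142
    outer loop
      vertex 14.6 2.6 0.0
      vertex 16.7 10.8 0.0
      vertex 8.5 8.5 16.2
    endloop
  endfacet
endsolid part

The G0 Z moves step by Δz≈2.7 mm. The G1 loops shrink linearly with z, so the solid tapers from its base footprint up to z≈16.2. Closing with a flat bottom cap and the tapered top and triangulating gives 10 facets — a regular 6-sided pyramid, base circumscribed radius ≈ 8.5 mm, apex at z ≈ 16.2 mm.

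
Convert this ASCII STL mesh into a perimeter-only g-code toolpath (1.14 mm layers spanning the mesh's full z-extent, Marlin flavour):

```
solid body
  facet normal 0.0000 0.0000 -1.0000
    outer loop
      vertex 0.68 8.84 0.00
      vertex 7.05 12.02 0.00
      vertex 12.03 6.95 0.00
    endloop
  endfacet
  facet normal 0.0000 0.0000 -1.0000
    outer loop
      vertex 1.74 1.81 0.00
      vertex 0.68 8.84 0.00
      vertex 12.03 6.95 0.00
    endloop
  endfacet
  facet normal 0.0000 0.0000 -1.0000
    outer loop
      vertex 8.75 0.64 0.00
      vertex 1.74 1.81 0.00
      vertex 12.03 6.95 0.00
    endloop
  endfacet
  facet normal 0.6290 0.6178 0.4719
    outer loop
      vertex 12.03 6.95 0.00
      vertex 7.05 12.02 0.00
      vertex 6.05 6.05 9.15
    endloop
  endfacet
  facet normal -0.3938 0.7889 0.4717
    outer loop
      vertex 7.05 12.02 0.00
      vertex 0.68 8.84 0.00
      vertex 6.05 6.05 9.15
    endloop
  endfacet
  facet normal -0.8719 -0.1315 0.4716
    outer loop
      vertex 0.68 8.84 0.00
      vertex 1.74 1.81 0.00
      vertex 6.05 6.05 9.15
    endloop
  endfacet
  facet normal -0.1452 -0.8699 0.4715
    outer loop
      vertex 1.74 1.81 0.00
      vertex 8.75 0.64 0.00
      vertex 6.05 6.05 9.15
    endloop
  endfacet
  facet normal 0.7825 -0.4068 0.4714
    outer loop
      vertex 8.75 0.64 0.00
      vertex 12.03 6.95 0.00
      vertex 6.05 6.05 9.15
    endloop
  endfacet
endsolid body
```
; perimeter-only toolpath
G21 ; units = mm
G90 ; absolute positioning
G28 ; home
; layer 1
G0 Z1.14
G0 X11.28 Y6.84
G1 X6.92 Y11.27
G1 X1.35 Y8.49
G1 X2.28 Y2.34
G1 X8.41 Y1.32
G1 X11.28 Y6.84
; layer 2
G0 Z2.29
G0 X10.53 Y6.73
G1 X6.80 Y10.53
G1 X2.02 Y8.14
G1 X2.82 Y2.87
G1 X8.07 Y1.99
G1 X10.53 Y6.73
; layer 3
G0 Z3.43
G0 X9.79 Y6.61
G1 X6.67 Y9.78
G1 X2.69 Y7.79
G1 X3.36 Y3.40
G1 X7.74 Y2.67
G1 X9.79 Y6.61
; layer 4
G0 Z4.58
G0 X9.04 Y6.50
G1 X6.55 Y9.04
G1 X3.36 Y7.45
G1 X3.90 Y3.93
G1 X7.40 Y3.34
G1 X9.04 Y6.50
; layer 5
G0 Z5.72
G0 X8.29 Y6.39
G1 X6.42 Y8.29
G1 X4.04 Y7.10
G1 X4.43 Y4.46
G1 X7.06 Y4.02
G1 X8.29 Y6.39
; layer 6
G0 Z6.86
G0 X7.54 Y6.27
G1 X6.30 Y7.54
G1 X4.71 Y6.75
G1 X4.97 Y4.99
G1 X6.72 Y4.70
G1 X7.54 Y6.27
; layer 7
G0 Z8.01
G0 X6.80 Y6.16
G1 X6.17 Y6.80
G1 X5.38 Y6.40
G1 X5.51 Y5.52
G1 X6.39 Y5.37
G1 X6.80 Y6.16
M2 ; end

The solid is a regular 5-sided pyramid, base circumscribed radius ≈ 6.05 mm, apex at z ≈ 9.15 mm. Slicing at Δz = 1.14 mm — 8 equal slices spanning the solid's height, so layer i sits at z = i·h/8 — gives 7 non-empty perimeters. Each is a 5-segment closed polygon; G0 lifts to the layer z and rapids to the start vertex, then G1 traces the edges. The cross-section shrinks linearly with z (the slice at the apex is degenerate and omitted).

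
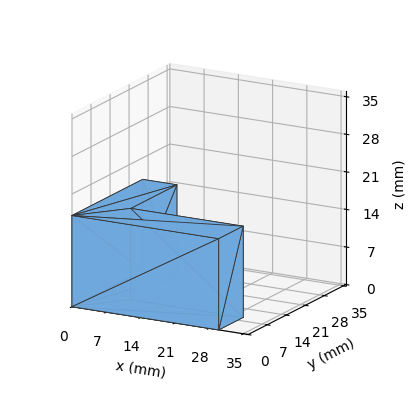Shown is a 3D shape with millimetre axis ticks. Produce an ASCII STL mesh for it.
Reading the render: the shape is an L-shaped prism: outer 30 × 26 mm, arm thicknesses ≈ 9 mm (horizontal) and 7 mm (vertical), extruded 17 mm in z (dimensions read to the nearest mm from the axis ticks). For the STL, each face is triangulated and given an outward normal.

solid part
  facet normal 0.0000 0.0000 -1.0000
    outer loop
      vertex 30.000 9.000 0.000
      vertex 30.000 0.000 0.000
      vertex 0.000 0.000 0.000
    endloop
  endfacet
  facet normal 0.0000 0.0000 -1.0000
    outer loop
      vertex 7.000 9.000 0.000
      vertex 30.000 9.000 0.000
      vertex 0.000 0.000 0.000
    endloop
  endfacet
  facet normal 0.0000 0.0000 -1.0000
    outer loop
      vertex 7.000 26.000 0.000
      vertex 7.000 9.000 0.000
      vertex 0.000 0.000 0.000
    endloop
  endfacet
  facet normal 0.0000 0.0000 -1.0000
    outer loop
      vertex 0.000 26.000 0.000
      vertex 7.000 26.000 0.000
      vertex 0.000 0.000 0.000
    endloop
  endfacet
  facet normal 0.0000 0.0000 1.0000
    outer loop
      vertex 0.000 0.000 17.000
      vertex 30.000 0.000 17.000
      vertex 30.000 9.000 17.000
    endloop
  endfacet
  facet normal 0.0000 0.0000 1.0000
    outer loop
      vertex 0.000 0.000 17.000
      vertex 30.000 9.000 17.000
      vertex 7.000 9.000 17.000
    endloop
  endfacet
  facet normal 0.0000 0.0000 1.0000
    outer loop
      vertex 0.000 0.000 17.000
      vertex 7.000 9.000 17.000
      vertex 7.000 26.000 17.000
    endloop
  endfacet
  facet normal 0.0000 0.0000 1.0000
    outer loop
      vertex 0.000 0.000 17.000
      vertex 7.000 26.000 17.000
      vertex 0.000 26.000 17.000
    endloop
  endfacet
  facet normal 0.0000 -1.0000 0.0000
    outer loop
      vertex 0.000 0.000 0.000
      vertex 30.000 0.000 0.000
      vertex 30.000 0.000 17.000
    endloop
  endfacet
  facet normal 0.0000 -1.0000 0.0000
    outer loop
      vertex 0.000 0.000 0.000
      vertex 30.000 0.000 17.000
      vertex 0.000 0.000 17.000
    endloop
  endfacet
  facet normal 1.0000 0.0000 0.0000
    outer loop
      vertex 30.000 0.000 0.000
      vertex 30.000 9.000 0.000
      vertex 30.000 9.000 17.000
    endloop
  endfacet
  facet normal 1.0000 0.0000 0.0000
    outer loop
      vertex 30.000 0.000 0.000
      vertex 30.000 9.000 17.000
      vertex 30.000 0.000 17.000
    endloop
  endfacet
  facet normal 0.0000 1.0000 0.0000
    outer loop
      vertex 30.000 9.000 0.000
      vertex 7.000 9.000 0.000
      vertex 7.000 9.000 17.000
    endloop
  endfacet
  facet normal 0.0000 1.0000 0.0000
    outer loop
      vertex 30.000 9.000 0.000
      vertex 7.000 9.000 17.000
      vertex 30.000 9.000 17.000
    endloop
  endfacet
  facet normal 1.0000 0.0000 0.0000
    outer loop
      vertex 7.000 9.000 0.000
      vertex 7.000 26.000 0.000
      vertex 7.000 26.000 17.000
    endloop
  endfacet
  facet normal 1.0000 0.0000 0.0000
    outer loop
      vertex 7.000 9.000 0.000
      vertex 7.000 26.000 17.000
      vertex 7.000 9.000 17.000
    endloop
  endfacet
  facet normal 0.0000 1.0000 0.0000
    outer loop
      vertex 7.000 26.000 0.000
      vertex 0.000 26.000 0.000
      vertex 0.000 26.000 17.000
    endloop
  endfacet
  facet normal 0.0000 1.0000 0.0000
    outer loop
      vertex 7.000 26.000 0.000
      vertex 0.000 26.000 17.000
      vertex 7.000 26.000 17.000
    endloop
  endfacet
  facet normal -1.0000 0.0000 0.0000
    outer loop
      vertex 0.000 26.000 0.000
      vertex 0.000 0.000 0.000
      vertex 0.000 0.000 17.000
    endloop
  endfacet
  facet normal -1.0000 0.0000 0.0000
    outer loop
      vertex 0.000 26.000 0.000
      vertex 0.000 0.000 17.000
      vertex 0.000 26.000 17.000
    endloop
  endfacet
endsolid part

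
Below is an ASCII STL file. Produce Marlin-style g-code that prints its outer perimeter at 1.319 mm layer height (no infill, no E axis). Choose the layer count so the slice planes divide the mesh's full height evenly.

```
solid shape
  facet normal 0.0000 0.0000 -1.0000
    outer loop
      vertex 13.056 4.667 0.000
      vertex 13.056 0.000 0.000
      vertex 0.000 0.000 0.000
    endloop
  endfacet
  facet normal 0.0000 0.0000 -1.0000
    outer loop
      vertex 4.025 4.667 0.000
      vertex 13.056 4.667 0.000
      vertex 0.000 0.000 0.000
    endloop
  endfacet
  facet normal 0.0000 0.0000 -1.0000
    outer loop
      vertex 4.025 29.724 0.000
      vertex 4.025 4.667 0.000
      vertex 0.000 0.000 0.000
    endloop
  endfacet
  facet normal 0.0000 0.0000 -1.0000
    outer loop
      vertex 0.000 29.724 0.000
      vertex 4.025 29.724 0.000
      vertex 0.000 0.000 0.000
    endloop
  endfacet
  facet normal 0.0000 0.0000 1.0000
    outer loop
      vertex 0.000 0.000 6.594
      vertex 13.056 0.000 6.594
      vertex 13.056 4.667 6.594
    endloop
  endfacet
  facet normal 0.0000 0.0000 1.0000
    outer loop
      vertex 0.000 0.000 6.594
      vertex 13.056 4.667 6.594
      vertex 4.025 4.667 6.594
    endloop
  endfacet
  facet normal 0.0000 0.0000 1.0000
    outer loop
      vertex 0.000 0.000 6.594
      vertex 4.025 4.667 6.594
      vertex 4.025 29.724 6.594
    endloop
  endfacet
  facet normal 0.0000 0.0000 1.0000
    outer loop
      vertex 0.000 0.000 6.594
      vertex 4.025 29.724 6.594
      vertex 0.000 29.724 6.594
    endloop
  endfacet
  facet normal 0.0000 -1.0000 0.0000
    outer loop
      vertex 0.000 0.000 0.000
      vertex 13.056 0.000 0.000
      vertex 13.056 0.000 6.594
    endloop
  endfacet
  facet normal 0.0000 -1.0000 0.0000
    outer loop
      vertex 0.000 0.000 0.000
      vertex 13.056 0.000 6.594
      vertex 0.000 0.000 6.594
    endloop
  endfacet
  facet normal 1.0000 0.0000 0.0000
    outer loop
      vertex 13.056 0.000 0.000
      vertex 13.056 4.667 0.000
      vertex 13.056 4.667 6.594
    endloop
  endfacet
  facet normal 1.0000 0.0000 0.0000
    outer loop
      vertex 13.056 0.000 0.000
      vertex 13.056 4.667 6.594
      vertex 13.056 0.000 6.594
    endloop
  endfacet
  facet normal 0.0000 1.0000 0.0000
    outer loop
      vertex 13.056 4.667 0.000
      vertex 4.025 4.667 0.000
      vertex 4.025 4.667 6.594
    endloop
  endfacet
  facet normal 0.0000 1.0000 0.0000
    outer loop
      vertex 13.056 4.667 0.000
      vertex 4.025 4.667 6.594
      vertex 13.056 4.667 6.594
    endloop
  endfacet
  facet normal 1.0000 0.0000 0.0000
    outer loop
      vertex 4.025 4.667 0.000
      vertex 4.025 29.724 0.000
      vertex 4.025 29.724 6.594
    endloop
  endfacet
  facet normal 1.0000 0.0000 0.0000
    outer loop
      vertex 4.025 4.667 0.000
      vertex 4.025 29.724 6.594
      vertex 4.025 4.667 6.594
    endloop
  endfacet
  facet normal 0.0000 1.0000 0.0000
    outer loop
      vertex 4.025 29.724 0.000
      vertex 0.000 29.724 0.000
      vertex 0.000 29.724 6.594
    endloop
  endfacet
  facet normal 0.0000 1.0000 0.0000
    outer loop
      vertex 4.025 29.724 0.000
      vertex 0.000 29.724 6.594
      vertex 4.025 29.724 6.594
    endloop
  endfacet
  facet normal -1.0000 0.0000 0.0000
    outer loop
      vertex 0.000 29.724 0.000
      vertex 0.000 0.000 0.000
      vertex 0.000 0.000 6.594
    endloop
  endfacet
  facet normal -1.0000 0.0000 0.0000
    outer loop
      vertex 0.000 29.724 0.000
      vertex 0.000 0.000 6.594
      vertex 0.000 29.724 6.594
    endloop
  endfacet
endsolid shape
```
; perimeter-only toolpath
G21 ; units = mm
G90 ; absolute positioning
G28 ; home
; layer 1
G0 Z1.319
G0 X0.000 Y0.000
G1 X13.056 Y0.000
G1 X13.056 Y4.667
G1 X4.025 Y4.667
G1 X4.025 Y29.724
G1 X0.000 Y29.724
G1 X0.000 Y0.000
; layer 2
G0 Z2.638
G0 X0.000 Y0.000
G1 X13.056 Y0.000
G1 X13.056 Y4.667
G1 X4.025 Y4.667
G1 X4.025 Y29.724
G1 X0.000 Y29.724
G1 X0.000 Y0.000
; layer 3
G0 Z3.956
G0 X0.000 Y0.000
G1 X13.056 Y0.000
G1 X13.056 Y4.667
G1 X4.025 Y4.667
G1 X4.025 Y29.724
G1 X0.000 Y29.724
G1 X0.000 Y0.000
; layer 4
G0 Z5.275
G0 X0.000 Y0.000
G1 X13.056 Y0.000
G1 X13.056 Y4.667
G1 X4.025 Y4.667
G1 X4.025 Y29.724
G1 X0.000 Y29.724
G1 X0.000 Y0.000
; layer 5
G0 Z6.594
G0 X0.000 Y0.000
G1 X13.056 Y0.000
G1 X13.056 Y4.667
G1 X4.025 Y4.667
G1 X4.025 Y29.724
G1 X0.000 Y29.724
G1 X0.000 Y0.000
M2 ; end

The solid is an L-shaped prism: outer 13.1 × 29.7 mm, arm thicknesses ≈ 4.67 mm (horizontal) and 4.03 mm (vertical), extruded 6.59 mm in z. Slicing at Δz = 1.319 mm — 5 equal slices spanning the solid's height, so layer i sits at z = i·h/5 — gives 5 non-empty perimeters. Each is a 6-segment closed polygon; G0 lifts to the layer z and rapids to the start vertex, then G1 traces the edges.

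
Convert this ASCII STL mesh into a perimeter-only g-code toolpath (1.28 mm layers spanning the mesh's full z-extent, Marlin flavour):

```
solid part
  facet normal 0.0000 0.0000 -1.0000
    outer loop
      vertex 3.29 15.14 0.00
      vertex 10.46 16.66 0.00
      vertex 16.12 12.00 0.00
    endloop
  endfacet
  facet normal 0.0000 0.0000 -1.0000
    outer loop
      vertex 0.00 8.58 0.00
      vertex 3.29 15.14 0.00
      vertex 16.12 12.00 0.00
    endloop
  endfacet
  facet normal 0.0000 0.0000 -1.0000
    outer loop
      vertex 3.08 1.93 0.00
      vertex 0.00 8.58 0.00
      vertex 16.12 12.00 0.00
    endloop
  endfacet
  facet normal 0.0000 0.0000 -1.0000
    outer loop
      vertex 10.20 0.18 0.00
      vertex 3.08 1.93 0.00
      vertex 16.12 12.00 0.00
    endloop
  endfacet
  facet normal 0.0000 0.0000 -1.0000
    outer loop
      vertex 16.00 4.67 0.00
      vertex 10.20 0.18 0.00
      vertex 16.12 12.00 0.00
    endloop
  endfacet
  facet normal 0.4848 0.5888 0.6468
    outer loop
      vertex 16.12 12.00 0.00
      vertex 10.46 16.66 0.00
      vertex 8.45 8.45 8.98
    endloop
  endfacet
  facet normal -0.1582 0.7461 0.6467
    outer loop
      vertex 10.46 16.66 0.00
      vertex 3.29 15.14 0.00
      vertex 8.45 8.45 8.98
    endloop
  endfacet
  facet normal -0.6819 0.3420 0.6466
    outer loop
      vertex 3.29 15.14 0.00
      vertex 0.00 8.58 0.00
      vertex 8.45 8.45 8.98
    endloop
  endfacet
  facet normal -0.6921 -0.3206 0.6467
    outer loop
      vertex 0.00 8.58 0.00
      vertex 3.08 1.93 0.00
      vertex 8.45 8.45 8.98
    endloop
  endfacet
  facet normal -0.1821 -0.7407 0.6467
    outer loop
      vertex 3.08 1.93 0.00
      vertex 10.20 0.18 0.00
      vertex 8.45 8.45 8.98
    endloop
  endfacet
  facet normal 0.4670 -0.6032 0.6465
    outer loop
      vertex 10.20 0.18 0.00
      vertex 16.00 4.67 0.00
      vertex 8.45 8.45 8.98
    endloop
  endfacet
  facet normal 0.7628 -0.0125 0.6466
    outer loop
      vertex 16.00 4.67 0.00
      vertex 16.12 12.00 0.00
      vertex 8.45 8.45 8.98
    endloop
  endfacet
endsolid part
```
; perimeter-only toolpath
G21 ; units = mm
G90 ; absolute positioning
G28 ; home
; layer 1
G0 Z1.28
G0 X15.02 Y11.49
G1 X10.17 Y15.49
G1 X4.03 Y14.18
G1 X1.21 Y8.56
G1 X3.85 Y2.86
G1 X9.95 Y1.36
G1 X14.92 Y5.21
G1 X15.02 Y11.49
; layer 2
G0 Z2.57
G0 X13.93 Y10.99
G1 X9.89 Y14.31
G1 X4.76 Y13.23
G1 X2.41 Y8.54
G1 X4.61 Y3.79
G1 X9.70 Y2.54
G1 X13.84 Y5.75
G1 X13.93 Y10.99
; layer 3
G0 Z3.85
G0 X12.83 Y10.48
G1 X9.60 Y13.14
G1 X5.50 Y12.27
G1 X3.62 Y8.52
G1 X5.38 Y4.72
G1 X9.45 Y3.72
G1 X12.76 Y6.29
G1 X12.83 Y10.48
; layer 4
G0 Z5.13
G0 X11.74 Y9.97
G1 X9.31 Y11.97
G1 X6.24 Y11.32
G1 X4.83 Y8.51
G1 X6.15 Y5.66
G1 X9.20 Y4.91
G1 X11.69 Y6.83
G1 X11.74 Y9.97
; layer 5
G0 Z6.41
G0 X10.64 Y9.46
G1 X9.02 Y10.80
G1 X6.98 Y10.36
G1 X6.04 Y8.49
G1 X6.92 Y6.59
G1 X8.95 Y6.09
G1 X10.61 Y7.37
G1 X10.64 Y9.46
; layer 6
G0 Z7.70
G0 X9.55 Y8.96
G1 X8.74 Y9.62
G1 X7.71 Y9.41
G1 X7.24 Y8.47
G1 X7.68 Y7.52
G1 X8.70 Y7.27
G1 X9.53 Y7.91
G1 X9.55 Y8.96
M2 ; end

The solid is a regular 7-sided pyramid, base circumscribed radius ≈ 8.45 mm, apex at z ≈ 8.98 mm. Slicing at Δz = 1.28 mm — 7 equal slices spanning the solid's height, so layer i sits at z = i·h/7 — gives 6 non-empty perimeters. Each is a 7-segment closed polygon; G0 lifts to the layer z and rapids to the start vertex, then G1 traces the edges. The cross-section shrinks linearly with z (the slice at the apex is degenerate and omitted).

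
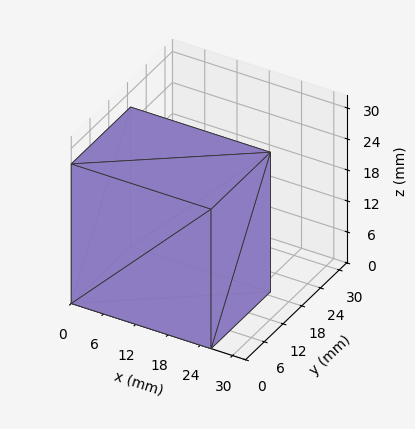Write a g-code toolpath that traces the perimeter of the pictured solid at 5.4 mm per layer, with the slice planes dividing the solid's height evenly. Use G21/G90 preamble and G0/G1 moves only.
Reading the render: the shape is a rectangular box, roughly 26 × 19 mm footprint and 27 mm tall (dimensions read to the nearest mm from the axis ticks). For the g-code, the solid's height is divided into equal slices at the stated Δz and each level perimeter traced with G1 moves after a G0 lift.

; perimeter-only toolpath
G21 ; units = mm
G90 ; absolute positioning
G28 ; home
; layer 1
G0 Z5.4
G0 X0.0 Y0.0
G1 X26.0 Y0.0
G1 X26.0 Y19.0
G1 X0.0 Y19.0
G1 X0.0 Y0.0
; layer 2
G0 Z10.8
G0 X0.0 Y0.0
G1 X26.0 Y0.0
G1 X26.0 Y19.0
G1 X0.0 Y19.0
G1 X0.0 Y0.0
; layer 3
G0 Z16.2
G0 X0.0 Y0.0
G1 X26.0 Y0.0
G1 X26.0 Y19.0
G1 X0.0 Y19.0
G1 X0.0 Y0.0
; layer 4
G0 Z21.6
G0 X0.0 Y0.0
G1 X26.0 Y0.0
G1 X26.0 Y19.0
G1 X0.0 Y19.0
G1 X0.0 Y0.0
; layer 5
G0 Z27.0
G0 X0.0 Y0.0
G1 X26.0 Y0.0
G1 X26.0 Y19.0
G1 X0.0 Y19.0
G1 X0.0 Y0.0
M2 ; end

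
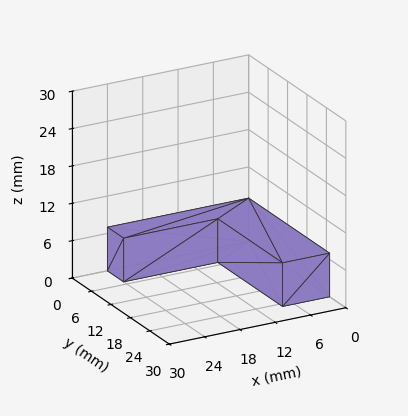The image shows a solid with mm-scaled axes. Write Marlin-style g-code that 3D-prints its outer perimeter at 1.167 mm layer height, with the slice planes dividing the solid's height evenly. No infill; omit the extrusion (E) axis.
Reading the render: the shape is an L-shaped prism: outer 24 × 25 mm, arm thicknesses ≈ 5 mm (horizontal) and 8 mm (vertical), extruded 7 mm in z (dimensions read to the nearest mm from the axis ticks). For the g-code, the solid's height is divided into equal slices at the stated Δz and each level perimeter traced with G1 moves after a G0 lift.

; perimeter-only toolpath
G21 ; units = mm
G90 ; absolute positioning
G28 ; home
; layer 1
G0 Z1.167
G0 X0.000 Y0.000
G1 X24.000 Y0.000
G1 X24.000 Y5.000
G1 X8.000 Y5.000
G1 X8.000 Y25.000
G1 X0.000 Y25.000
G1 X0.000 Y0.000
; layer 2
G0 Z2.333
G0 X0.000 Y0.000
G1 X24.000 Y0.000
G1 X24.000 Y5.000
G1 X8.000 Y5.000
G1 X8.000 Y25.000
G1 X0.000 Y25.000
G1 X0.000 Y0.000
; layer 3
G0 Z3.500
G0 X0.000 Y0.000
G1 X24.000 Y0.000
G1 X24.000 Y5.000
G1 X8.000 Y5.000
G1 X8.000 Y25.000
G1 X0.000 Y25.000
G1 X0.000 Y0.000
; layer 4
G0 Z4.667
G0 X0.000 Y0.000
G1 X24.000 Y0.000
G1 X24.000 Y5.000
G1 X8.000 Y5.000
G1 X8.000 Y25.000
G1 X0.000 Y25.000
G1 X0.000 Y0.000
; layer 5
G0 Z5.833
G0 X0.000 Y0.000
G1 X24.000 Y0.000
G1 X24.000 Y5.000
G1 X8.000 Y5.000
G1 X8.000 Y25.000
G1 X0.000 Y25.000
G1 X0.000 Y0.000
; layer 6
G0 Z7.000
G0 X0.000 Y0.000
G1 X24.000 Y0.000
G1 X24.000 Y5.000
G1 X8.000 Y5.000
G1 X8.000 Y25.000
G1 X0.000 Y25.000
G1 X0.000 Y0.000
M2 ; end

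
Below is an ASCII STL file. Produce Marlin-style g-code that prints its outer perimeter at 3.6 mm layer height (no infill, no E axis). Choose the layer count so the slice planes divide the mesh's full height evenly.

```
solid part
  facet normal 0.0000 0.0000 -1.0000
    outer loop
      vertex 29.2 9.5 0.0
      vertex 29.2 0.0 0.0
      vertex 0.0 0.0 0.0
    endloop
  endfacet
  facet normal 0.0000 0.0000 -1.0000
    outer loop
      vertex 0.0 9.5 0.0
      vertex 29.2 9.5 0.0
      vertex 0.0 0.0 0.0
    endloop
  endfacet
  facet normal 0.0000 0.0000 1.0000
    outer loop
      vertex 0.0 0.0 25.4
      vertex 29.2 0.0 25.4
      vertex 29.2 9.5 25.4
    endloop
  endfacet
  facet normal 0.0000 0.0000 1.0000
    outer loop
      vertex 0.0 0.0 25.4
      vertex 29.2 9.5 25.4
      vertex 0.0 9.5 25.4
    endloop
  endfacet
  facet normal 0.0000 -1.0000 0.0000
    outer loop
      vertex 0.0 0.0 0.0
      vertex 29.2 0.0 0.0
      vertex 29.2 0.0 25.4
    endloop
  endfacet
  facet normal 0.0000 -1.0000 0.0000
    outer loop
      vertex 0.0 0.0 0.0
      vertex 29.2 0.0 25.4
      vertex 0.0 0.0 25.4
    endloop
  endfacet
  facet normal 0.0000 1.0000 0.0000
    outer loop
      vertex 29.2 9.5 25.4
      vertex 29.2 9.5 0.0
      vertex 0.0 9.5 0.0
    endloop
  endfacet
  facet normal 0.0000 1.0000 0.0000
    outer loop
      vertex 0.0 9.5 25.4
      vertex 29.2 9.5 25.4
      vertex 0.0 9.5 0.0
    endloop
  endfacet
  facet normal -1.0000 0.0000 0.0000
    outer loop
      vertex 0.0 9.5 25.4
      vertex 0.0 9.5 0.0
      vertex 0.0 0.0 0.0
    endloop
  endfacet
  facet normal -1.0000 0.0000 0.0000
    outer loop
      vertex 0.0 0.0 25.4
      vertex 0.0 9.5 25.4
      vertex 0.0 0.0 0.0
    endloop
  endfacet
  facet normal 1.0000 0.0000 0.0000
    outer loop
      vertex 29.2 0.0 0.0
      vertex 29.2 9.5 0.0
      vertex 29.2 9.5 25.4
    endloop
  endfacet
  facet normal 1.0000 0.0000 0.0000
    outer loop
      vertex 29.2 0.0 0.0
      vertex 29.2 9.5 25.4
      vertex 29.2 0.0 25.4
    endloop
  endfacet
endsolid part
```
; perimeter-only toolpath
G21 ; units = mm
G90 ; absolute positioning
G28 ; home
; layer 1
G0 Z3.6
G0 X0.0 Y0.0
G1 X29.2 Y0.0
G1 X29.2 Y9.5
G1 X0.0 Y9.5
G1 X0.0 Y0.0
; layer 2
G0 Z7.3
G0 X0.0 Y0.0
G1 X29.2 Y0.0
G1 X29.2 Y9.5
G1 X0.0 Y9.5
G1 X0.0 Y0.0
; layer 3
G0 Z10.9
G0 X0.0 Y0.0
G1 X29.2 Y0.0
G1 X29.2 Y9.5
G1 X0.0 Y9.5
G1 X0.0 Y0.0
; layer 4
G0 Z14.5
G0 X0.0 Y0.0
G1 X29.2 Y0.0
G1 X29.2 Y9.5
G1 X0.0 Y9.5
G1 X0.0 Y0.0
; layer 5
G0 Z18.1
G0 X0.0 Y0.0
G1 X29.2 Y0.0
G1 X29.2 Y9.5
G1 X0.0 Y9.5
G1 X0.0 Y0.0
; layer 6
G0 Z21.8
G0 X0.0 Y0.0
G1 X29.2 Y0.0
G1 X29.2 Y9.5
G1 X0.0 Y9.5
G1 X0.0 Y0.0
; layer 7
G0 Z25.4
G0 X0.0 Y0.0
G1 X29.2 Y0.0
G1 X29.2 Y9.5
G1 X0.0 Y9.5
G1 X0.0 Y0.0
M2 ; end

The solid is a rectangular box, roughly 29.2 × 9.5 mm footprint and 25.4 mm tall. Slicing at Δz = 3.6 mm — 7 equal slices spanning the solid's height, so layer i sits at z = i·h/7 — gives 7 non-empty perimeters. Each is a 4-segment closed polygon; G0 lifts to the layer z and rapids to the start vertex, then G1 traces the edges.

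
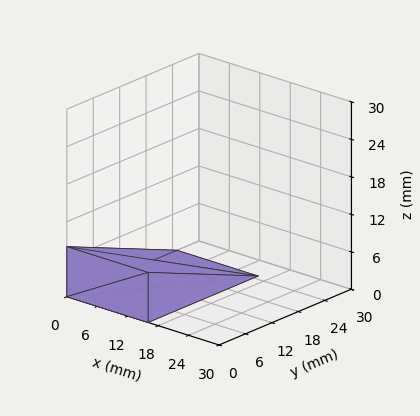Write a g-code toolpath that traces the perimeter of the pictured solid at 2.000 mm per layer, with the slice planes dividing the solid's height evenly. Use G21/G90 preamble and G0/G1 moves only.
Reading the render: the shape is a wedge (ramp): 16 × 25 mm base, rising to 8 mm along the y=0 edge and sloping linearly to z=0 at y=25 (dimensions read to the nearest mm from the axis ticks). For the g-code, the solid's height is divided into equal slices at the stated Δz and each level perimeter traced with G1 moves after a G0 lift.

; perimeter-only toolpath
G21 ; units = mm
G90 ; absolute positioning
G28 ; home
; layer 1
G0 Z2.000
G0 X0.000 Y0.000
G1 X16.000 Y0.000
G1 X16.000 Y18.750
G1 X0.000 Y18.750
G1 X0.000 Y0.000
; layer 2
G0 Z4.000
G0 X0.000 Y0.000
G1 X16.000 Y0.000
G1 X16.000 Y12.500
G1 X0.000 Y12.500
G1 X0.000 Y0.000
; layer 3
G0 Z6.000
G0 X0.000 Y0.000
G1 X16.000 Y0.000
G1 X16.000 Y6.250
G1 X0.000 Y6.250
G1 X0.000 Y0.000
M2 ; end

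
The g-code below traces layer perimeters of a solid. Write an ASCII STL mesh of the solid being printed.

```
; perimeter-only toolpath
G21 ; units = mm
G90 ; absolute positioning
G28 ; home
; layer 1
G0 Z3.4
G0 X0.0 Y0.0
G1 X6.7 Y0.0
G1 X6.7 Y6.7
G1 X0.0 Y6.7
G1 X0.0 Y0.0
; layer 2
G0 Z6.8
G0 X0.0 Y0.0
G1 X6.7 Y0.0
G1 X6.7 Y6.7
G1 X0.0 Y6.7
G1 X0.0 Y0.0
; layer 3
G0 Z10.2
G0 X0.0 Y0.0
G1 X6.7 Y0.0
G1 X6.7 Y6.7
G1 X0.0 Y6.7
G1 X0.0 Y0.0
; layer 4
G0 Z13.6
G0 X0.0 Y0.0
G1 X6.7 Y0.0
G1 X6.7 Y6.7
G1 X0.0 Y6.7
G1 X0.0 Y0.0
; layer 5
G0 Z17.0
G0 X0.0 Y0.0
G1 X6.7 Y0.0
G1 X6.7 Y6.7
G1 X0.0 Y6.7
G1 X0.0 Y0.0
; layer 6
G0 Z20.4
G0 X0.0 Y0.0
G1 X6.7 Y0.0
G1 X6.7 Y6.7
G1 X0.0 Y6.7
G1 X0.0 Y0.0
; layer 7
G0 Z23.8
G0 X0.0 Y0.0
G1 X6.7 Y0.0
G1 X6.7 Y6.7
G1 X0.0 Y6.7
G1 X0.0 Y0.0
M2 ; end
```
solid part
  facet normal 0.0000 0.0000 -1.0000
    outer loop
      vertex 6.7 6.7 0.0
      vertex 6.7 0.0 0.0
      vertex 0.0 0.0 0.0
    endloop
  endfacet
  facet normal 0.0000 0.0000 -1.0000
    outer loop
      vertex 0.0 6.7 0.0
      vertex 6.7 6.7 0.0
      vertex 0.0 0.0 0.0
    endloop
  endfacet
  facet normal 0.0000 0.0000 1.0000
    outer loop
      vertex 0.0 0.0 23.8
      vertex 6.7 0.0 23.8
      vertex 6.7 6.7 23.8
    endloop
  endfacet
  facet normal 0.0000 0.0000 1.0000
    outer loop
      vertex 0.0 0.0 23.8
      vertex 6.7 6.7 23.8
      vertex 0.0 6.7 23.8
    endloop
  endfacet
  facet normal 0.0000 -1.0000 0.0000
    outer loop
      vertex 0.0 0.0 0.0
      vertex 6.7 0.0 0.0
      vertex 6.7 0.0 23.8
    endloop
  endfacet
  facet normal 0.0000 -1.0000 0.0000
    outer loop
      vertex 0.0 0.0 0.0
      vertex 6.7 0.0 23.8
      vertex 0.0 0.0 23.8
    endloop
  endfacet
  facet normal 0.0000 1.0000 0.0000
    outer loop
      vertex 6.7 6.7 23.8
      vertex 6.7 6.7 0.0
      vertex 0.0 6.7 0.0
    endloop
  endfacet
  facet normal 0.0000 1.0000 0.0000
    outer loop
      vertex 0.0 6.7 23.8
      vertex 6.7 6.7 23.8
      vertex 0.0 6.7 0.0
    endloop
  endfacet
  facet normal -1.0000 0.0000 0.0000
    outer loop
      vertex 0.0 6.7 23.8
      vertex 0.0 6.7 0.0
      vertex 0.0 0.0 0.0
    endloop
  endfacet
  facet normal -1.0000 0.0000 0.0000
    outer loop
      vertex 0.0 0.0 23.8
      vertex 0.0 6.7 23.8
      vertex 0.0 0.0 0.0
    endloop
  endfacet
  facet normal 1.0000 0.0000 0.0000
    outer loop
      vertex 6.7 0.0 0.0
      vertex 6.7 6.7 0.0
      vertex 6.7 6.7 23.8
    endloop
  endfacet
  facet normal 1.0000 0.0000 0.0000
    outer loop
      vertex 6.7 0.0 0.0
      vertex 6.7 6.7 23.8
      vertex 6.7 0.0 23.8
    endloop
  endfacet
endsolid part

The G0 Z moves step by Δz≈3.4 mm. Every layer's G1 loop is the same polygon, so the solid is a straight extrusion of it from z=0 to z≈23.8. Closing with flat bottom and top caps and triangulating gives 12 facets — a rectangular box, roughly 6.7 × 6.7 mm footprint and 23.8 mm tall.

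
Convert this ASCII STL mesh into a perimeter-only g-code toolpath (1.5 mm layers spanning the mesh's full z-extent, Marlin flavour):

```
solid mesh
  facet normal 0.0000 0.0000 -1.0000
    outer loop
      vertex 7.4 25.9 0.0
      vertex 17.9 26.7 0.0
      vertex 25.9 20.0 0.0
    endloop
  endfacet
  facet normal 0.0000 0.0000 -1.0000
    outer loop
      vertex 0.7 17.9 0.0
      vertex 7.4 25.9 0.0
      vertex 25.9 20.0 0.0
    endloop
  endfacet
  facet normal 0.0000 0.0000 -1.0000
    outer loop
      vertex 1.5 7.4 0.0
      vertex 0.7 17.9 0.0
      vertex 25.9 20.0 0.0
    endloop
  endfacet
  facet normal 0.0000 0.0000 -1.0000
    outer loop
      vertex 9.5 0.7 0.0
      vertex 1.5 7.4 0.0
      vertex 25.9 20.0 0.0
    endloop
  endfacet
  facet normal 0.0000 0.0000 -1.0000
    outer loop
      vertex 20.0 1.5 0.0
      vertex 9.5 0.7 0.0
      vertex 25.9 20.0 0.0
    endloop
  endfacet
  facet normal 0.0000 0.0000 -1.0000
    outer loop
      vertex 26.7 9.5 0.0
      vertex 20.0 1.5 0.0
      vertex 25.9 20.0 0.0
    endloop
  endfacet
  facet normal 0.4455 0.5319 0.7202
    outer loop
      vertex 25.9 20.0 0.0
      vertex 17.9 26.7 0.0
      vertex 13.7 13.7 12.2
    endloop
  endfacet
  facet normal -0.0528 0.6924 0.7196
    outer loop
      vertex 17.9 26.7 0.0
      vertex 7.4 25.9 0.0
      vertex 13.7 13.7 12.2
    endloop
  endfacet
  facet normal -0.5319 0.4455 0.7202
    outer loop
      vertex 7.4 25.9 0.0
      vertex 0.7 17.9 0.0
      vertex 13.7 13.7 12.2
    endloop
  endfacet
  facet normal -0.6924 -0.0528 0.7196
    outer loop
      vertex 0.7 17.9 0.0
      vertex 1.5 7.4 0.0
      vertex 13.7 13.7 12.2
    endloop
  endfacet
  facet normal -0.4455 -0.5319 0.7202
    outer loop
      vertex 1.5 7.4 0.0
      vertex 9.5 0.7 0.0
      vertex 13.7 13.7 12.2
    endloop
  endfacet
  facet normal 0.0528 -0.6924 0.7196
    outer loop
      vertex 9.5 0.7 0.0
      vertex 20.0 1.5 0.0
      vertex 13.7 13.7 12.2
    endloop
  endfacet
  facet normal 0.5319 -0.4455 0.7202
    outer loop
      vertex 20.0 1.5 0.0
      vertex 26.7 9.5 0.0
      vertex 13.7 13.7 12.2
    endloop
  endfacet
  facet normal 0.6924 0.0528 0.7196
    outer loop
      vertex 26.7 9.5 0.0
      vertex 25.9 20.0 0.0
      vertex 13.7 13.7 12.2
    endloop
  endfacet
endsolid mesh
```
; perimeter-only toolpath
G21 ; units = mm
G90 ; absolute positioning
G28 ; home
; layer 1
G0 Z1.5
G0 X24.4 Y19.2
G1 X17.4 Y25.1
G1 X8.2 Y24.4
G1 X2.3 Y17.4
G1 X3.0 Y8.2
G1 X10.0 Y2.3
G1 X19.2 Y3.0
G1 X25.1 Y10.0
G1 X24.4 Y19.2
; layer 2
G0 Z3.0
G0 X22.8 Y18.4
G1 X16.8 Y23.4
G1 X9.0 Y22.8
G1 X3.9 Y16.8
G1 X4.5 Y9.0
G1 X10.6 Y3.9
G1 X18.4 Y4.5
G1 X23.4 Y10.6
G1 X22.8 Y18.4
; layer 3
G0 Z4.6
G0 X21.3 Y17.6
G1 X16.3 Y21.8
G1 X9.8 Y21.3
G1 X5.6 Y16.3
G1 X6.1 Y9.8
G1 X11.1 Y5.6
G1 X17.6 Y6.1
G1 X21.8 Y11.1
G1 X21.3 Y17.6
; layer 4
G0 Z6.1
G0 X19.8 Y16.9
G1 X15.8 Y20.2
G1 X10.6 Y19.8
G1 X7.2 Y15.8
G1 X7.6 Y10.6
G1 X11.6 Y7.2
G1 X16.9 Y7.6
G1 X20.2 Y11.6
G1 X19.8 Y16.9
; layer 5
G0 Z7.6
G0 X18.3 Y16.1
G1 X15.3 Y18.6
G1 X11.3 Y18.3
G1 X8.8 Y15.3
G1 X9.1 Y11.3
G1 X12.1 Y8.8
G1 X16.1 Y9.1
G1 X18.6 Y12.1
G1 X18.3 Y16.1
; layer 6
G0 Z9.1
G0 X16.8 Y15.3
G1 X14.8 Y17.0
G1 X12.1 Y16.8
G1 X10.4 Y14.8
G1 X10.6 Y12.1
G1 X12.6 Y10.4
G1 X15.3 Y10.6
G1 X17.0 Y12.6
G1 X16.8 Y15.3
; layer 7
G0 Z10.7
G0 X15.2 Y14.5
G1 X14.2 Y15.3
G1 X12.9 Y15.2
G1 X12.1 Y14.2
G1 X12.2 Y12.9
G1 X13.2 Y12.1
G1 X14.5 Y12.2
G1 X15.3 Y13.2
G1 X15.2 Y14.5
M2 ; end

The solid is a regular 8-sided pyramid, base circumscribed radius ≈ 13.7 mm, apex at z ≈ 12.2 mm. Slicing at Δz = 1.5 mm — 8 equal slices spanning the solid's height, so layer i sits at z = i·h/8 — gives 7 non-empty perimeters. Each is a 8-segment closed polygon; G0 lifts to the layer z and rapids to the start vertex, then G1 traces the edges. The cross-section shrinks linearly with z (the slice at the apex is degenerate and omitted).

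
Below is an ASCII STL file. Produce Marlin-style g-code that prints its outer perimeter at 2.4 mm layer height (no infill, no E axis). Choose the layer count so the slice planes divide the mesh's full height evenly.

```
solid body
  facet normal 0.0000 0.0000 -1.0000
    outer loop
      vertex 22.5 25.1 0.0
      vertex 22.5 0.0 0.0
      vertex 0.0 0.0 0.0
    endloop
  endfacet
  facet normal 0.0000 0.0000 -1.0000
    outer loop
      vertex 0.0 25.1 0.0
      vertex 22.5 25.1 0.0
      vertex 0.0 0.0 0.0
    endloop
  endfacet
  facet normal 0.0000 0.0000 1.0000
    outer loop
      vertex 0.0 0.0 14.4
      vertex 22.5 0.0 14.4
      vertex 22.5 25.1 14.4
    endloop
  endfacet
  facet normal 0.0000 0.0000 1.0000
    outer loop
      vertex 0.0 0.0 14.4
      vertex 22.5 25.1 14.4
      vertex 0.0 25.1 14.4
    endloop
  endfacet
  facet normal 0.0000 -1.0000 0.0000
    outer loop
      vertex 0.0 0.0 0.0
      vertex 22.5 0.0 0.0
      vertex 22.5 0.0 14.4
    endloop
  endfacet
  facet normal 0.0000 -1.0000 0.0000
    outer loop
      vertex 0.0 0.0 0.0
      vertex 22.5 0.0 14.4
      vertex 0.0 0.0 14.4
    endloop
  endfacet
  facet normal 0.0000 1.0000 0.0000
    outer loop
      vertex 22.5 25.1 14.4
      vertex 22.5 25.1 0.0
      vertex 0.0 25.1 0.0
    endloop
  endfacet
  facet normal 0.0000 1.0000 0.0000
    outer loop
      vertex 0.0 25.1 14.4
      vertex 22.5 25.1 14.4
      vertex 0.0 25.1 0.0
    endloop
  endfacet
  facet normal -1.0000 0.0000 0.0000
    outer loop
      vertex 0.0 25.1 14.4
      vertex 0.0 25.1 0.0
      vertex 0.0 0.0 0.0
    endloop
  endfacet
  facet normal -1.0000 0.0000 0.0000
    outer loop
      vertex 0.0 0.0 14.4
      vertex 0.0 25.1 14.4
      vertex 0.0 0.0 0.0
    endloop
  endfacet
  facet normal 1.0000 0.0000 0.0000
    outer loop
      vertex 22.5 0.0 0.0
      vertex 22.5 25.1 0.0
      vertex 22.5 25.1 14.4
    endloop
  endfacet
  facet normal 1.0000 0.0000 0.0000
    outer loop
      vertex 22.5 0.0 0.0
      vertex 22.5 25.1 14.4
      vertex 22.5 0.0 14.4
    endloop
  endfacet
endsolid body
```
; perimeter-only toolpath
G21 ; units = mm
G90 ; absolute positioning
G28 ; home
; layer 1
G0 Z2.4
G0 X0.0 Y0.0
G1 X22.5 Y0.0
G1 X22.5 Y25.1
G1 X0.0 Y25.1
G1 X0.0 Y0.0
; layer 2
G0 Z4.8
G0 X0.0 Y0.0
G1 X22.5 Y0.0
G1 X22.5 Y25.1
G1 X0.0 Y25.1
G1 X0.0 Y0.0
; layer 3
G0 Z7.2
G0 X0.0 Y0.0
G1 X22.5 Y0.0
G1 X22.5 Y25.1
G1 X0.0 Y25.1
G1 X0.0 Y0.0
; layer 4
G0 Z9.6
G0 X0.0 Y0.0
G1 X22.5 Y0.0
G1 X22.5 Y25.1
G1 X0.0 Y25.1
G1 X0.0 Y0.0
; layer 5
G0 Z12.0
G0 X0.0 Y0.0
G1 X22.5 Y0.0
G1 X22.5 Y25.1
G1 X0.0 Y25.1
G1 X0.0 Y0.0
; layer 6
G0 Z14.4
G0 X0.0 Y0.0
G1 X22.5 Y0.0
G1 X22.5 Y25.1
G1 X0.0 Y25.1
G1 X0.0 Y0.0
M2 ; end

The solid is a rectangular box, roughly 22.5 × 25.1 mm footprint and 14.4 mm tall. Slicing at Δz = 2.4 mm — 6 equal slices spanning the solid's height, so layer i sits at z = i·h/6 — gives 6 non-empty perimeters. Each is a 4-segment closed polygon; G0 lifts to the layer z and rapids to the start vertex, then G1 traces the edges.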